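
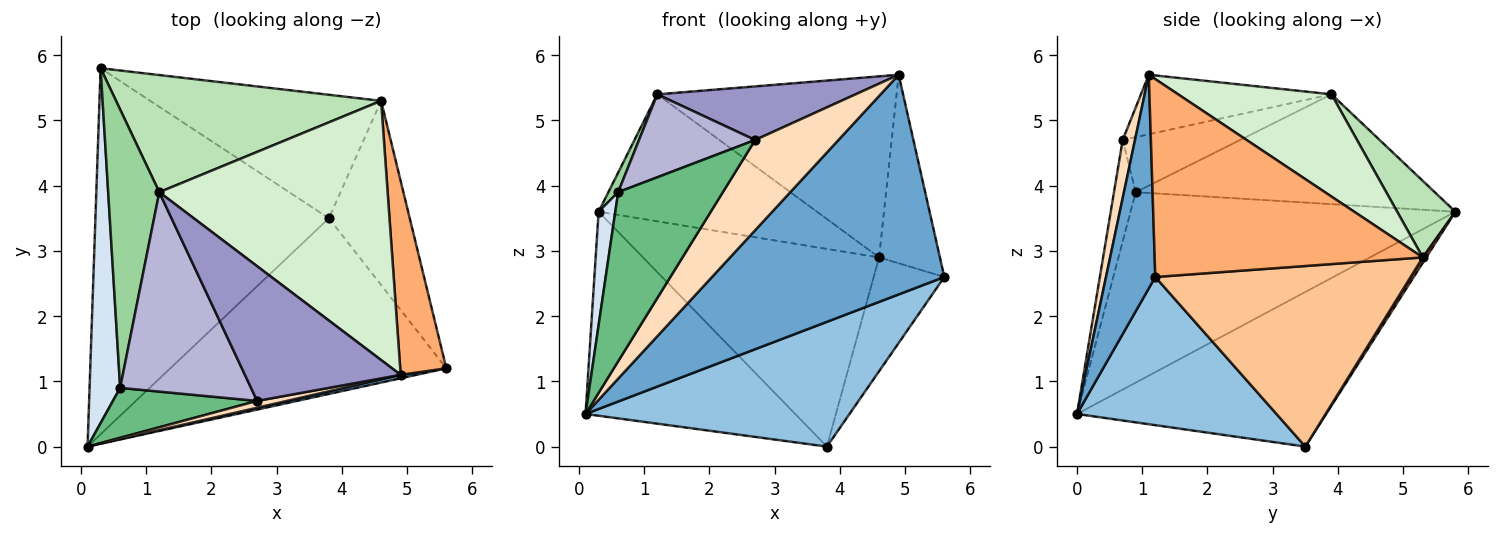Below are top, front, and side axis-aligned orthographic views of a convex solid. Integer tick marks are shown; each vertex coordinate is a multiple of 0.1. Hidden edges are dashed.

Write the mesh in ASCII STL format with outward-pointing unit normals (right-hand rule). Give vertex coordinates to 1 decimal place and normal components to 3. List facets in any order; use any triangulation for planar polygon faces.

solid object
 facet normal 0.208 -0.978 0.015
  outer loop
   vertex 4.9 1.1 5.7
   vertex 0.1 0.0 0.5
   vertex 5.6 1.2 2.6
  endloop
 endfacet
 facet normal 0.401 -0.531 -0.747
  outer loop
   vertex 3.8 3.5 0.0
   vertex 5.6 1.2 2.6
   vertex 0.1 0.0 0.5
  endloop
 endfacet
 facet normal -0.501 0.421 -0.756
  outer loop
   vertex 3.8 3.5 0.0
   vertex 0.1 0.0 0.5
   vertex 0.3 5.8 3.6
  endloop
 endfacet
 facet normal -0.986 -0.051 0.158
  outer loop
   vertex 0.6 0.9 3.9
   vertex 0.3 5.8 3.6
   vertex 0.1 0.0 0.5
  endloop
 endfacet
 facet normal 0.012 0.848 -0.530
  outer loop
   vertex 4.6 5.3 2.9
   vertex 3.8 3.5 0.0
   vertex 0.3 5.8 3.6
  endloop
 endfacet
 facet normal 0.951 0.216 0.222
  outer loop
   vertex 4.6 5.3 2.9
   vertex 4.9 1.1 5.7
   vertex 5.6 1.2 2.6
  endloop
 endfacet
 facet normal 0.885 0.245 -0.396
  outer loop
   vertex 4.6 5.3 2.9
   vertex 5.6 1.2 2.6
   vertex 3.8 3.5 0.0
  endloop
 endfacet
 facet normal 0.146 -0.987 0.074
  outer loop
   vertex 2.7 0.7 4.7
   vertex 0.1 0.0 0.5
   vertex 4.9 1.1 5.7
  endloop
 endfacet
 facet normal -0.195 -0.941 0.278
  outer loop
   vertex 2.7 0.7 4.7
   vertex 0.6 0.9 3.9
   vertex 0.1 0.0 0.5
  endloop
 endfacet
 facet normal -0.906 -0.030 0.422
  outer loop
   vertex 1.2 3.9 5.4
   vertex 0.3 5.8 3.6
   vertex 0.6 0.9 3.9
  endloop
 endfacet
 facet normal 0.192 0.721 0.665
  outer loop
   vertex 1.2 3.9 5.4
   vertex 4.6 5.3 2.9
   vertex 0.3 5.8 3.6
  endloop
 endfacet
 facet normal 0.344 0.538 0.770
  outer loop
   vertex 1.2 3.9 5.4
   vertex 4.9 1.1 5.7
   vertex 4.6 5.3 2.9
  endloop
 endfacet
 facet normal -0.335 -0.348 0.876
  outer loop
   vertex 1.2 3.9 5.4
   vertex 2.7 0.7 4.7
   vertex 4.9 1.1 5.7
  endloop
 endfacet
 facet normal -0.362 -0.358 0.861
  outer loop
   vertex 1.2 3.9 5.4
   vertex 0.6 0.9 3.9
   vertex 2.7 0.7 4.7
  endloop
 endfacet
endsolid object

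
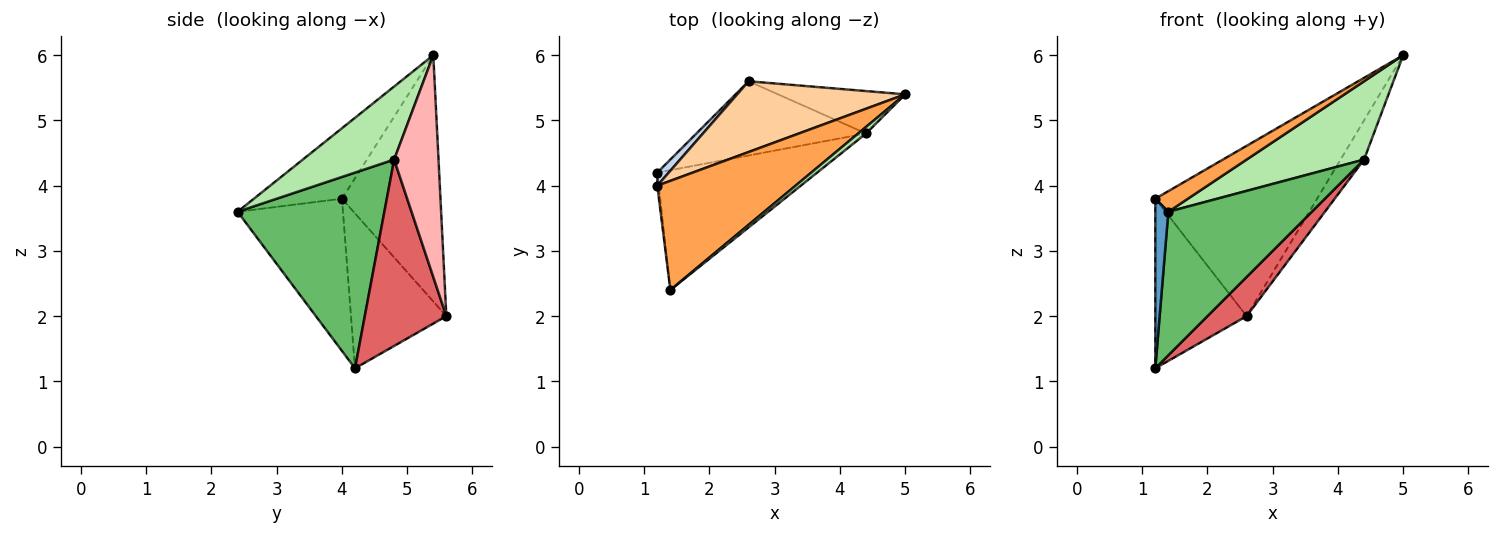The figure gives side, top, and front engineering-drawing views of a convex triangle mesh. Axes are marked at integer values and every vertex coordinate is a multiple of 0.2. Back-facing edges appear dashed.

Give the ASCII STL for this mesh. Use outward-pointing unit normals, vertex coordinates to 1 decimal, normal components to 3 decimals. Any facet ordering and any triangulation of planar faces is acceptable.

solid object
 facet normal -0.992 -0.123 -0.009
  outer loop
   vertex 1.2 4.0 3.8
   vertex 1.2 4.2 1.2
   vertex 1.4 2.4 3.6
  endloop
 endfacet
 facet normal -0.721 0.691 0.053
  outer loop
   vertex 1.2 4.0 3.8
   vertex 2.6 5.6 2.0
   vertex 1.2 4.2 1.2
  endloop
 endfacet
 facet normal -0.448 -0.166 0.879
  outer loop
   vertex 1.2 4.0 3.8
   vertex 1.4 2.4 3.6
   vertex 5.0 5.4 6.0
  endloop
 endfacet
 facet normal -0.490 0.805 0.334
  outer loop
   vertex 1.2 4.0 3.8
   vertex 5.0 5.4 6.0
   vertex 2.6 5.6 2.0
  endloop
 endfacet
 facet normal 0.617 -0.604 -0.504
  outer loop
   vertex 4.4 4.8 4.4
   vertex 1.4 2.4 3.6
   vertex 1.2 4.2 1.2
  endloop
 endfacet
 facet normal 0.613 -0.788 0.066
  outer loop
   vertex 4.4 4.8 4.4
   vertex 5.0 5.4 6.0
   vertex 1.4 2.4 3.6
  endloop
 endfacet
 facet normal 0.697 -0.335 -0.634
  outer loop
   vertex 4.4 4.8 4.4
   vertex 1.2 4.2 1.2
   vertex 2.6 5.6 2.0
  endloop
 endfacet
 facet normal 0.788 0.417 -0.452
  outer loop
   vertex 4.4 4.8 4.4
   vertex 2.6 5.6 2.0
   vertex 5.0 5.4 6.0
  endloop
 endfacet
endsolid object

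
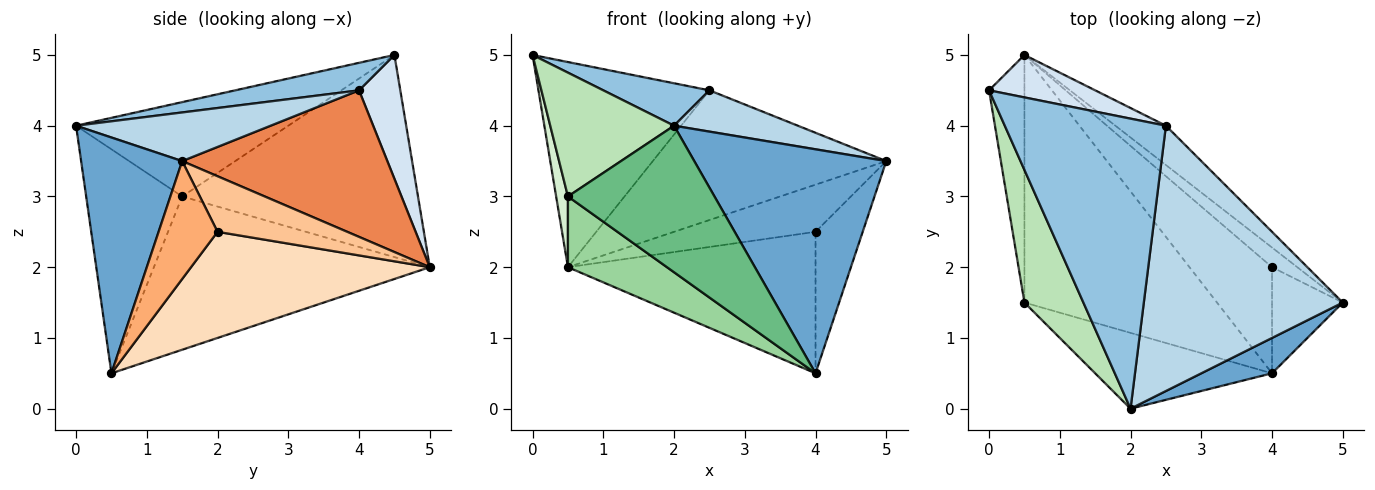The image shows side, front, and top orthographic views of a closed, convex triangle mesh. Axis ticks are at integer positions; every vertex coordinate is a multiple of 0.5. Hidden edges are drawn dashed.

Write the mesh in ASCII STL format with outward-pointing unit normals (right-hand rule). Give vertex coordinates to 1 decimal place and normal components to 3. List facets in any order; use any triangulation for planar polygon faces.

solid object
 facet normal 0.461 -0.876 0.138
  outer loop
   vertex 4.0 0.5 0.5
   vertex 5.0 1.5 3.5
   vertex 2.0 0.0 4.0
  endloop
 endfacet
 facet normal 0.167 -0.143 0.976
  outer loop
   vertex 2.5 4.0 4.5
   vertex 0.0 4.5 5.0
   vertex 2.0 0.0 4.0
  endloop
 endfacet
 facet normal 0.235 -0.149 0.960
  outer loop
   vertex 2.5 4.0 4.5
   vertex 2.0 0.0 4.0
   vertex 5.0 1.5 3.5
  endloop
 endfacet
 facet normal 0.230 0.953 0.197
  outer loop
   vertex 2.5 4.0 4.5
   vertex 0.5 5.0 2.0
   vertex 0.0 4.5 5.0
  endloop
 endfacet
 facet normal 0.644 0.732 -0.222
  outer loop
   vertex 2.5 4.0 4.5
   vertex 5.0 1.5 3.5
   vertex 0.5 5.0 2.0
  endloop
 endfacet
 facet normal 0.707 0.566 -0.424
  outer loop
   vertex 4.0 2.0 2.5
   vertex 5.0 1.5 3.5
   vertex 4.0 0.5 0.5
  endloop
 endfacet
 facet normal 0.646 0.705 -0.294
  outer loop
   vertex 4.0 2.0 2.5
   vertex 0.5 5.0 2.0
   vertex 5.0 1.5 3.5
  endloop
 endfacet
 facet normal 0.611 0.633 -0.475
  outer loop
   vertex 4.0 2.0 2.5
   vertex 4.0 0.5 0.5
   vertex 0.5 5.0 2.0
  endloop
 endfacet
 facet normal -0.503 -0.768 -0.397
  outer loop
   vertex 0.5 1.5 3.0
   vertex 4.0 0.5 0.5
   vertex 2.0 0.0 4.0
  endloop
 endfacet
 facet normal -0.608 -0.218 -0.764
  outer loop
   vertex 0.5 1.5 3.0
   vertex 0.5 5.0 2.0
   vertex 4.0 0.5 0.5
  endloop
 endfacet
 facet normal -0.760 -0.443 0.475
  outer loop
   vertex 0.5 1.5 3.0
   vertex 2.0 0.0 4.0
   vertex 0.0 4.5 5.0
  endloop
 endfacet
 facet normal -0.984 -0.049 -0.172
  outer loop
   vertex 0.5 1.5 3.0
   vertex 0.0 4.5 5.0
   vertex 0.5 5.0 2.0
  endloop
 endfacet
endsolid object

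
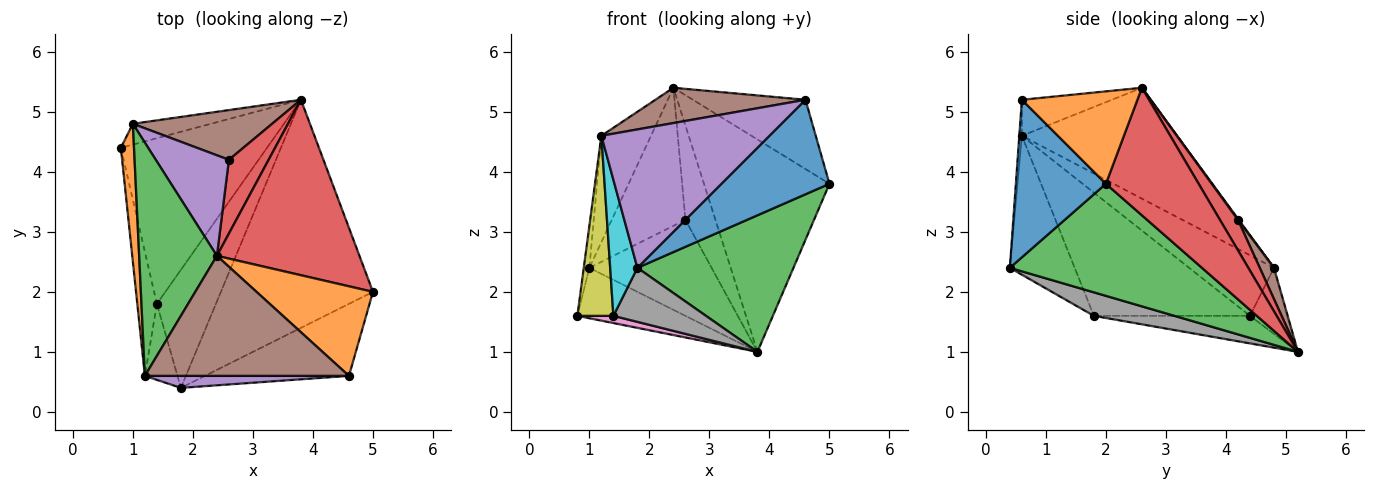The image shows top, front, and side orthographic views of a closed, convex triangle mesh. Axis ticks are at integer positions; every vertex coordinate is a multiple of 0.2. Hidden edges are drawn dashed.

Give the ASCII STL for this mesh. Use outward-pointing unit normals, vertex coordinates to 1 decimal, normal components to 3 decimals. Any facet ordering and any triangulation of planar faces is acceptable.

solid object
 facet normal 0.553 -0.663 -0.505
  outer loop
   vertex 4.6 0.6 5.2
   vertex 1.8 0.4 2.4
   vertex 5.0 2.0 3.8
  endloop
 endfacet
 facet normal 0.532 0.518 0.670
  outer loop
   vertex 4.6 0.6 5.2
   vertex 5.0 2.0 3.8
   vertex 2.4 2.6 5.4
  endloop
 endfacet
 facet normal 0.534 -0.434 -0.725
  outer loop
   vertex 3.8 5.2 1.0
   vertex 5.0 2.0 3.8
   vertex 1.8 0.4 2.4
  endloop
 endfacet
 facet normal 0.495 0.670 0.553
  outer loop
   vertex 3.8 5.2 1.0
   vertex 2.4 2.6 5.4
   vertex 5.0 2.0 3.8
  endloop
 endfacet
 facet normal -0.015 -0.996 0.086
  outer loop
   vertex 1.2 0.6 4.6
   vertex 1.8 0.4 2.4
   vertex 4.6 0.6 5.2
  endloop
 endfacet
 facet normal -0.167 -0.278 0.946
  outer loop
   vertex 1.2 0.6 4.6
   vertex 4.6 0.6 5.2
   vertex 2.4 2.6 5.4
  endloop
 endfacet
 facet normal -0.185 -0.043 -0.982
  outer loop
   vertex 1.4 1.8 1.6
   vertex 0.8 4.4 1.6
   vertex 3.8 5.2 1.0
  endloop
 endfacet
 facet normal 0.341 -0.391 -0.855
  outer loop
   vertex 1.4 1.8 1.6
   vertex 3.8 5.2 1.0
   vertex 1.8 0.4 2.4
  endloop
 endfacet
 facet normal -0.963 -0.222 -0.153
  outer loop
   vertex 1.4 1.8 1.6
   vertex 1.2 0.6 4.6
   vertex 0.8 4.4 1.6
  endloop
 endfacet
 facet normal -0.901 -0.378 -0.211
  outer loop
   vertex 1.4 1.8 1.6
   vertex 1.8 0.4 2.4
   vertex 1.2 0.6 4.6
  endloop
 endfacet
 facet normal -0.307 0.880 -0.363
  outer loop
   vertex 1.0 4.8 2.4
   vertex 3.8 5.2 1.0
   vertex 0.8 4.4 1.6
  endloop
 endfacet
 facet normal -0.975 0.064 0.212
  outer loop
   vertex 1.0 4.8 2.4
   vertex 0.8 4.4 1.6
   vertex 1.2 0.6 4.6
  endloop
 endfacet
 facet normal -0.792 0.253 0.555
  outer loop
   vertex 1.0 4.8 2.4
   vertex 1.2 0.6 4.6
   vertex 2.4 2.6 5.4
  endloop
 endfacet
 facet normal 0.427 0.712 0.557
  outer loop
   vertex 2.6 4.2 3.2
   vertex 2.4 2.6 5.4
   vertex 3.8 5.2 1.0
  endloop
 endfacet
 facet normal 0.009 0.808 0.589
  outer loop
   vertex 2.6 4.2 3.2
   vertex 1.0 4.8 2.4
   vertex 2.4 2.6 5.4
  endloop
 endfacet
 facet normal 0.103 0.883 0.457
  outer loop
   vertex 2.6 4.2 3.2
   vertex 3.8 5.2 1.0
   vertex 1.0 4.8 2.4
  endloop
 endfacet
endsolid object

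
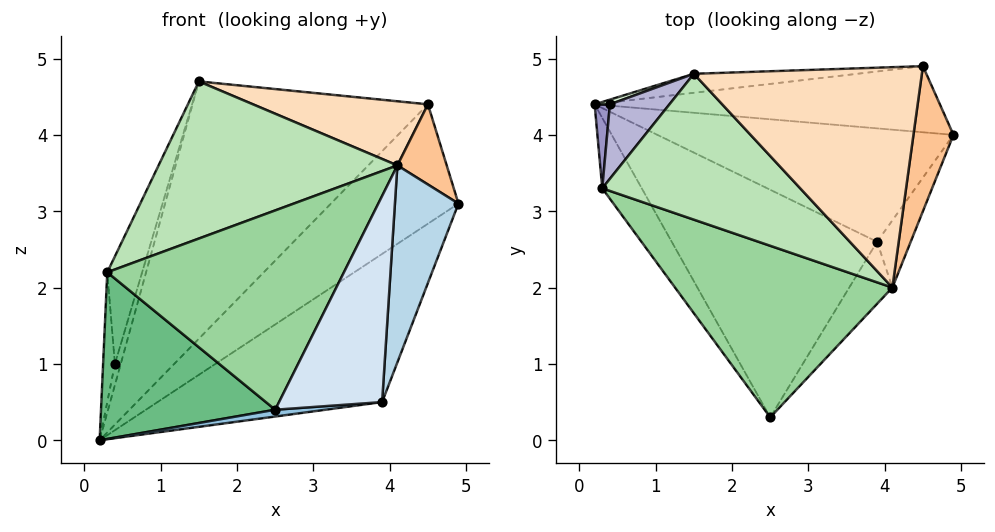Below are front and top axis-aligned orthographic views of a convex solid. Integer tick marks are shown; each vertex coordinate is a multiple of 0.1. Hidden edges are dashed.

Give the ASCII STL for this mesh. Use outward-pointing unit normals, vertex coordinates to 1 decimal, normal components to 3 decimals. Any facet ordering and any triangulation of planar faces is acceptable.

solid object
 facet normal 0.424 0.719 -0.550
  outer loop
   vertex 3.9 2.6 0.5
   vertex 0.2 4.4 0.0
   vertex 4.9 4.0 3.1
  endloop
 endfacet
 facet normal 0.120 -0.030 -0.992
  outer loop
   vertex 3.9 2.6 0.5
   vertex 2.5 0.3 0.4
   vertex 0.2 4.4 0.0
  endloop
 endfacet
 facet normal 0.908 -0.397 -0.135
  outer loop
   vertex 3.9 2.6 0.5
   vertex 4.9 4.0 3.1
   vertex 4.1 2.0 3.6
  endloop
 endfacet
 facet normal 0.847 -0.509 -0.153
  outer loop
   vertex 3.9 2.6 0.5
   vertex 4.1 2.0 3.6
   vertex 2.5 0.3 0.4
  endloop
 endfacet
 facet normal 0.367 0.814 -0.451
  outer loop
   vertex 4.5 4.9 4.4
   vertex 4.9 4.0 3.1
   vertex 0.2 4.4 0.0
  endloop
 endfacet
 facet normal -0.041 0.996 -0.074
  outer loop
   vertex 4.5 4.9 4.4
   vertex 0.2 4.4 0.0
   vertex 1.5 4.8 4.7
  endloop
 endfacet
 facet normal 0.869 -0.239 0.433
  outer loop
   vertex 4.5 4.9 4.4
   vertex 4.1 2.0 3.6
   vertex 4.9 4.0 3.1
  endloop
 endfacet
 facet normal 0.105 -0.278 0.955
  outer loop
   vertex 4.5 4.9 4.4
   vertex 1.5 4.8 4.7
   vertex 4.1 2.0 3.6
  endloop
 endfacet
 facet normal -0.844 -0.494 -0.209
  outer loop
   vertex 0.3 3.3 2.2
   vertex 0.2 4.4 0.0
   vertex 2.5 0.3 0.4
  endloop
 endfacet
 facet normal -0.447 -0.678 0.584
  outer loop
   vertex 0.3 3.3 2.2
   vertex 2.5 0.3 0.4
   vertex 4.1 2.0 3.6
  endloop
 endfacet
 facet normal -0.448 -0.655 0.608
  outer loop
   vertex 0.3 3.3 2.2
   vertex 4.1 2.0 3.6
   vertex 1.5 4.8 4.7
  endloop
 endfacet
 facet normal -0.735 0.662 0.147
  outer loop
   vertex 0.4 4.4 1.0
   vertex 1.5 4.8 4.7
   vertex 0.2 4.4 0.0
  endloop
 endfacet
 facet normal -0.938 0.290 0.188
  outer loop
   vertex 0.4 4.4 1.0
   vertex 0.2 4.4 0.0
   vertex 0.3 3.3 2.2
  endloop
 endfacet
 facet normal -0.911 0.338 0.234
  outer loop
   vertex 0.4 4.4 1.0
   vertex 0.3 3.3 2.2
   vertex 1.5 4.8 4.7
  endloop
 endfacet
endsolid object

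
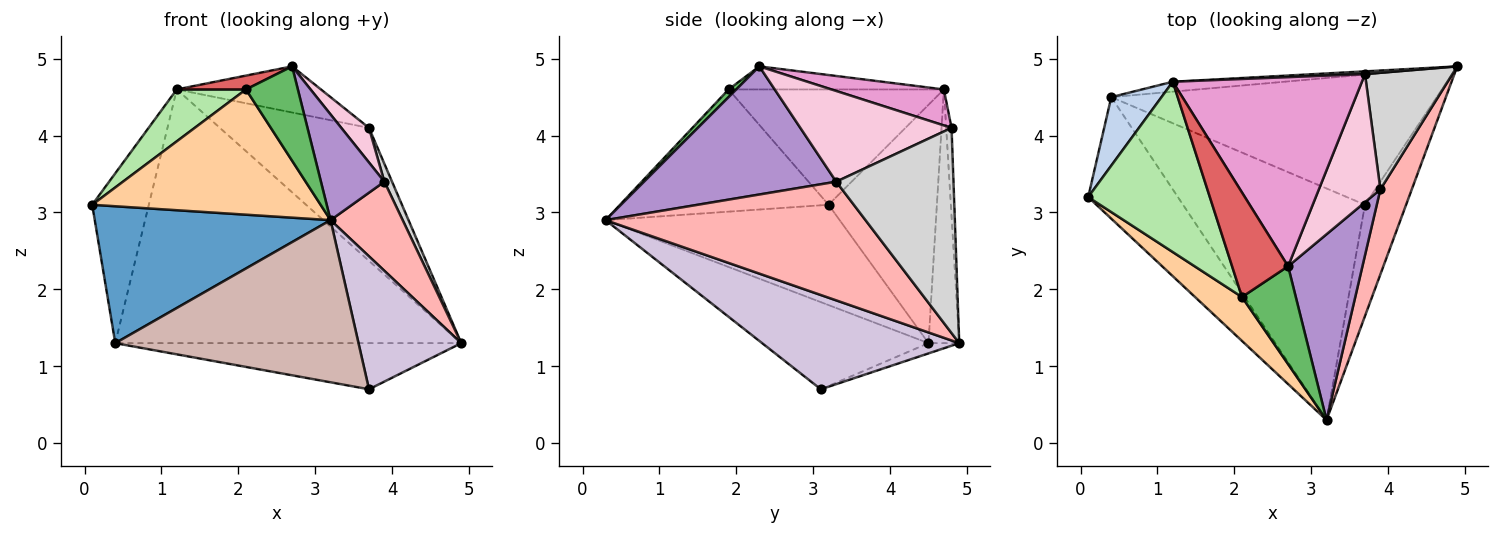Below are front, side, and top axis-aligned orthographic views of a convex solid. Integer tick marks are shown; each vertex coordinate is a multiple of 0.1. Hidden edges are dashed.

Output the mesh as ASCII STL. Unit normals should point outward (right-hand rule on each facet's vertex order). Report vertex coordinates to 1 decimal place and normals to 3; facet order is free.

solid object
 facet normal -0.596 -0.600 -0.533
  outer loop
   vertex 0.4 4.5 1.3
   vertex 3.2 0.3 2.9
   vertex 0.1 3.2 3.1
  endloop
 endfacet
 facet normal -0.871 0.455 0.184
  outer loop
   vertex 0.4 4.5 1.3
   vertex 0.1 3.2 3.1
   vertex 1.2 4.7 4.6
  endloop
 endfacet
 facet normal -0.088 0.995 -0.039
  outer loop
   vertex 0.4 4.5 1.3
   vertex 1.2 4.7 4.6
   vertex 4.9 4.9 1.3
  endloop
 endfacet
 facet normal -0.653 -0.715 0.251
  outer loop
   vertex 2.1 1.9 4.6
   vertex 0.1 3.2 3.1
   vertex 3.2 0.3 2.9
  endloop
 endfacet
 facet normal 0.102 -0.690 0.716
  outer loop
   vertex 2.1 1.9 4.6
   vertex 3.2 0.3 2.9
   vertex 2.7 2.3 4.9
  endloop
 endfacet
 facet normal -0.672 -0.216 0.709
  outer loop
   vertex 2.1 1.9 4.6
   vertex 1.2 4.7 4.6
   vertex 0.1 3.2 3.1
  endloop
 endfacet
 facet normal -0.378 -0.121 0.918
  outer loop
   vertex 2.1 1.9 4.6
   vertex 2.7 2.3 4.9
   vertex 1.2 4.7 4.6
  endloop
 endfacet
 facet normal 0.934 -0.259 0.247
  outer loop
   vertex 3.9 3.3 3.4
   vertex 3.2 0.3 2.9
   vertex 4.9 4.9 1.3
  endloop
 endfacet
 facet normal 0.832 -0.274 0.482
  outer loop
   vertex 3.9 3.3 3.4
   vertex 2.7 2.3 4.9
   vertex 3.2 0.3 2.9
  endloop
 endfacet
 facet normal 0.827 -0.431 -0.361
  outer loop
   vertex 3.7 3.1 0.7
   vertex 4.9 4.9 1.3
   vertex 3.2 0.3 2.9
  endloop
 endfacet
 facet normal -0.030 0.334 -0.942
  outer loop
   vertex 3.7 3.1 0.7
   vertex 0.4 4.5 1.3
   vertex 4.9 4.9 1.3
  endloop
 endfacet
 facet normal -0.365 -0.534 -0.763
  outer loop
   vertex 3.7 3.1 0.7
   vertex 3.2 0.3 2.9
   vertex 0.4 4.5 1.3
  endloop
 endfacet
 facet normal 0.182 0.233 0.955
  outer loop
   vertex 3.7 4.8 4.1
   vertex 1.2 4.7 4.6
   vertex 2.7 2.3 4.9
  endloop
 endfacet
 facet normal 0.818 -0.150 0.555
  outer loop
   vertex 3.7 4.8 4.1
   vertex 2.7 2.3 4.9
   vertex 3.9 3.3 3.4
  endloop
 endfacet
 facet normal -0.036 0.999 0.020
  outer loop
   vertex 3.7 4.8 4.1
   vertex 4.9 4.9 1.3
   vertex 1.2 4.7 4.6
  endloop
 endfacet
 facet normal 0.918 -0.060 0.391
  outer loop
   vertex 3.7 4.8 4.1
   vertex 3.9 3.3 3.4
   vertex 4.9 4.9 1.3
  endloop
 endfacet
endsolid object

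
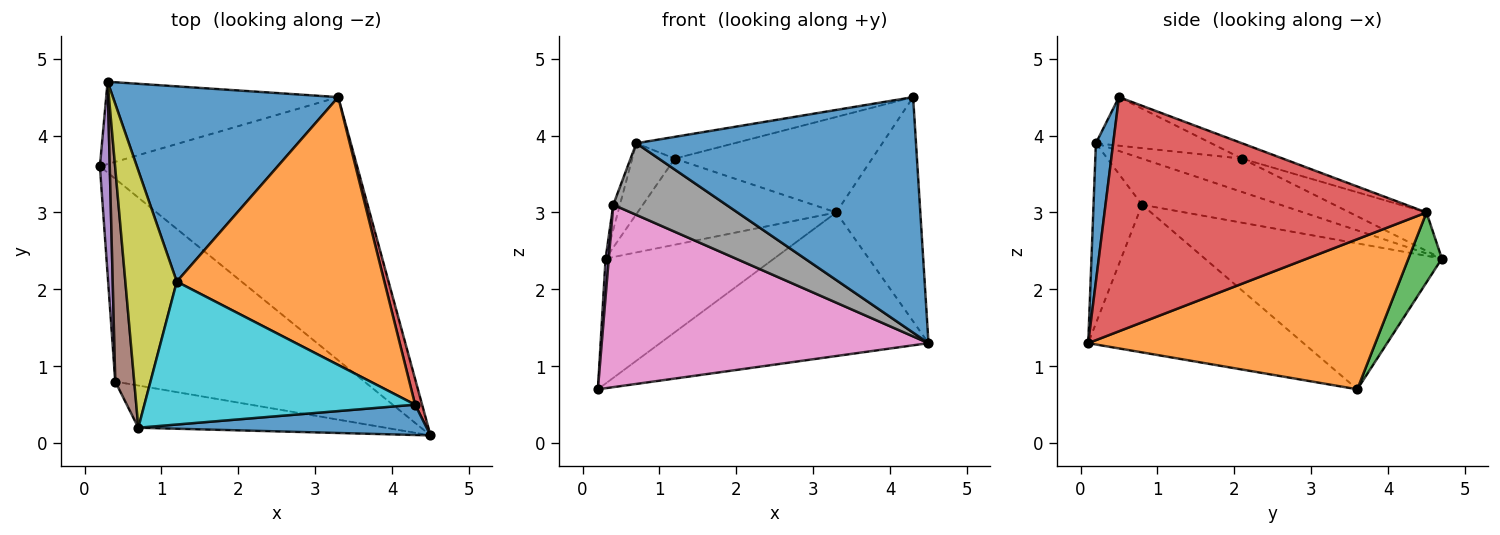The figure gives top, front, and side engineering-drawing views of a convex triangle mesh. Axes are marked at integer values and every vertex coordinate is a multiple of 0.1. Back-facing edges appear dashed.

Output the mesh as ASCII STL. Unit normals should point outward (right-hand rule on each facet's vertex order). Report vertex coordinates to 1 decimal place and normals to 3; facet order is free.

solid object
 facet normal 0.061 -0.990 0.128
  outer loop
   vertex 0.7 0.2 3.9
   vertex 4.5 0.1 1.3
   vertex 4.3 0.5 4.5
  endloop
 endfacet
 facet normal 0.456 0.426 -0.781
  outer loop
   vertex 3.3 4.5 3.0
   vertex 4.5 0.1 1.3
   vertex 0.2 3.6 0.7
  endloop
 endfacet
 facet normal 0.163 0.824 -0.543
  outer loop
   vertex 3.3 4.5 3.0
   vertex 0.2 3.6 0.7
   vertex 0.3 4.7 2.4
  endloop
 endfacet
 facet normal 0.967 0.253 0.029
  outer loop
   vertex 3.3 4.5 3.0
   vertex 4.3 0.5 4.5
   vertex 4.5 0.1 1.3
  endloop
 endfacet
 facet normal -0.998 -0.013 0.067
  outer loop
   vertex 0.4 0.8 3.1
   vertex 0.3 4.7 2.4
   vertex 0.2 3.6 0.7
  endloop
 endfacet
 facet normal -0.924 0.044 0.380
  outer loop
   vertex 0.4 0.8 3.1
   vertex 0.7 0.2 3.9
   vertex 0.3 4.7 2.4
  endloop
 endfacet
 facet normal -0.403 -0.612 -0.680
  outer loop
   vertex 0.4 0.8 3.1
   vertex 0.2 3.6 0.7
   vertex 4.5 0.1 1.3
  endloop
 endfacet
 facet normal -0.347 -0.808 -0.476
  outer loop
   vertex 0.4 0.8 3.1
   vertex 4.5 0.1 1.3
   vertex 0.7 0.2 3.9
  endloop
 endfacet
 facet normal -0.530 0.225 0.818
  outer loop
   vertex 1.2 2.1 3.7
   vertex 0.3 4.7 2.4
   vertex 0.7 0.2 3.9
  endloop
 endfacet
 facet normal -0.175 0.148 0.973
  outer loop
   vertex 1.2 2.1 3.7
   vertex 0.7 0.2 3.9
   vertex 4.3 0.5 4.5
  endloop
 endfacet
 facet normal -0.154 0.399 0.904
  outer loop
   vertex 1.2 2.1 3.7
   vertex 3.3 4.5 3.0
   vertex 0.3 4.7 2.4
  endloop
 endfacet
 facet normal -0.070 0.335 0.940
  outer loop
   vertex 1.2 2.1 3.7
   vertex 4.3 0.5 4.5
   vertex 3.3 4.5 3.0
  endloop
 endfacet
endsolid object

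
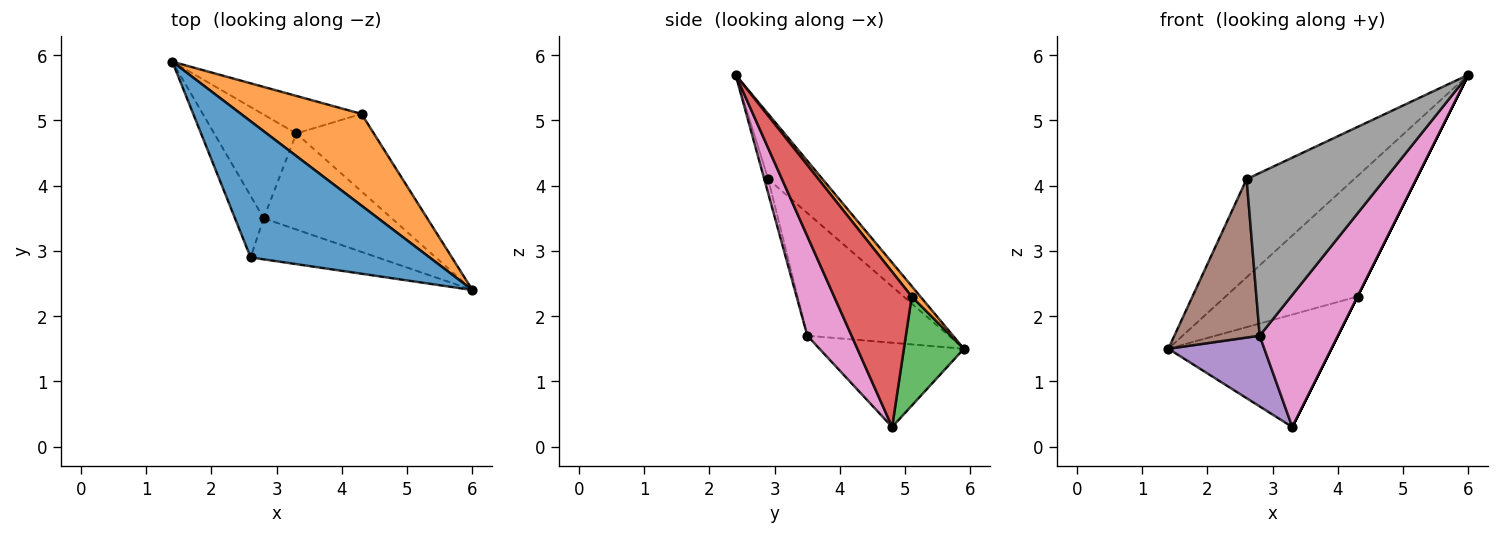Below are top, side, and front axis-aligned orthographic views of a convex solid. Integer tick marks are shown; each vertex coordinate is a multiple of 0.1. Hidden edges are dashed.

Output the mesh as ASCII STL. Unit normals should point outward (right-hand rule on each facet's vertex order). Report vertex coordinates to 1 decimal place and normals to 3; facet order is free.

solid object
 facet normal -0.284 0.561 0.778
  outer loop
   vertex 2.6 2.9 4.1
   vertex 6.0 2.4 5.7
   vertex 1.4 5.9 1.5
  endloop
 endfacet
 facet normal 0.052 0.795 0.605
  outer loop
   vertex 4.3 5.1 2.3
   vertex 1.4 5.9 1.5
   vertex 6.0 2.4 5.7
  endloop
 endfacet
 facet normal 0.330 0.896 -0.299
  outer loop
   vertex 4.3 5.1 2.3
   vertex 3.3 4.8 0.3
   vertex 1.4 5.9 1.5
  endloop
 endfacet
 facet normal 0.894 0.000 -0.447
  outer loop
   vertex 4.3 5.1 2.3
   vertex 6.0 2.4 5.7
   vertex 3.3 4.8 0.3
  endloop
 endfacet
 facet normal -0.647 -0.430 -0.630
  outer loop
   vertex 2.8 3.5 1.7
   vertex 1.4 5.9 1.5
   vertex 3.3 4.8 0.3
  endloop
 endfacet
 facet normal -0.840 -0.506 -0.197
  outer loop
   vertex 2.8 3.5 1.7
   vertex 2.6 2.9 4.1
   vertex 1.4 5.9 1.5
  endloop
 endfacet
 facet normal 0.416 -0.736 -0.535
  outer loop
   vertex 2.8 3.5 1.7
   vertex 3.3 4.8 0.3
   vertex 6.0 2.4 5.7
  endloop
 endfacet
 facet normal -0.027 -0.969 -0.245
  outer loop
   vertex 2.8 3.5 1.7
   vertex 6.0 2.4 5.7
   vertex 2.6 2.9 4.1
  endloop
 endfacet
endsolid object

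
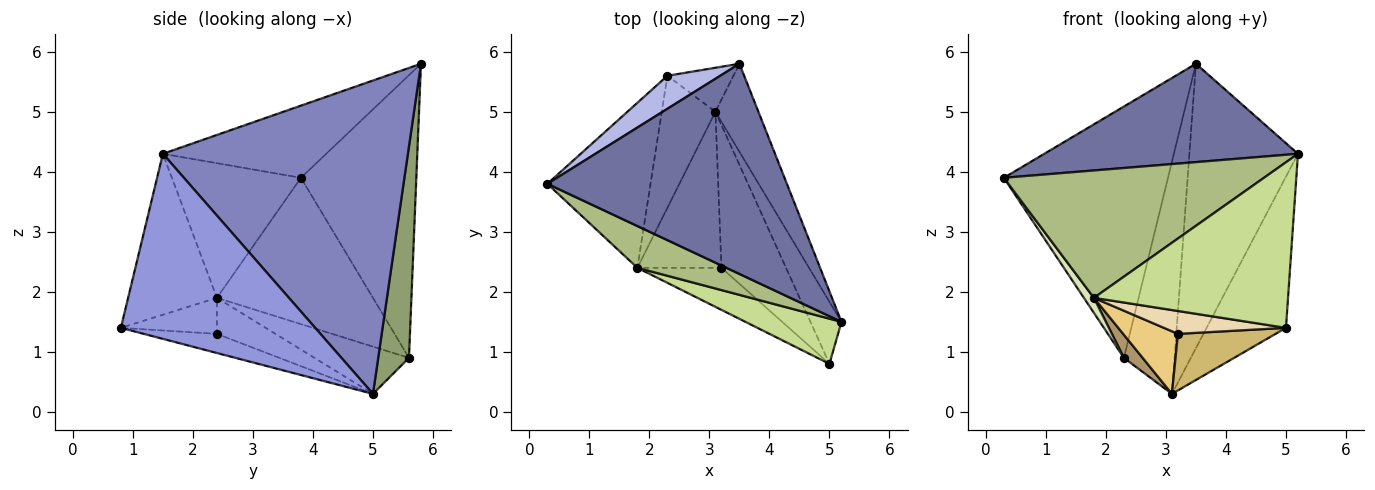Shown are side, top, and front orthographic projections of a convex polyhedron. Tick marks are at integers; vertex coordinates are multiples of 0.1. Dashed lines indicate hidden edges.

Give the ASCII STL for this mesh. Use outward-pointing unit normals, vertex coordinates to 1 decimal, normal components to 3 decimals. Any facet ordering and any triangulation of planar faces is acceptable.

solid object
 facet normal -0.263 -0.409 0.874
  outer loop
   vertex 3.5 5.8 5.8
   vertex 0.3 3.8 3.9
   vertex 5.2 1.5 4.3
  endloop
 endfacet
 facet normal 0.907 0.402 -0.124
  outer loop
   vertex 3.1 5.0 0.3
   vertex 3.5 5.8 5.8
   vertex 5.2 1.5 4.3
  endloop
 endfacet
 facet normal 0.915 0.374 -0.153
  outer loop
   vertex 5.0 0.8 1.4
   vertex 3.1 5.0 0.3
   vertex 5.2 1.5 4.3
  endloop
 endfacet
 facet normal -0.572 0.813 0.107
  outer loop
   vertex 2.3 5.6 0.9
   vertex 0.3 3.8 3.9
   vertex 3.5 5.8 5.8
  endloop
 endfacet
 facet normal 0.513 0.844 -0.160
  outer loop
   vertex 2.3 5.6 0.9
   vertex 3.5 5.8 5.8
   vertex 3.1 5.0 0.3
  endloop
 endfacet
 facet normal -0.426 -0.859 0.282
  outer loop
   vertex 1.8 2.4 1.9
   vertex 5.2 1.5 4.3
   vertex 0.3 3.8 3.9
  endloop
 endfacet
 facet normal -0.404 -0.883 0.241
  outer loop
   vertex 1.8 2.4 1.9
   vertex 5.0 0.8 1.4
   vertex 5.2 1.5 4.3
  endloop
 endfacet
 facet normal -0.816 -0.052 -0.575
  outer loop
   vertex 1.8 2.4 1.9
   vertex 0.3 3.8 3.9
   vertex 2.3 5.6 0.9
  endloop
 endfacet
 facet normal -0.655 -0.130 -0.744
  outer loop
   vertex 1.8 2.4 1.9
   vertex 2.3 5.6 0.9
   vertex 3.1 5.0 0.3
  endloop
 endfacet
 facet normal -0.266 -0.355 -0.896
  outer loop
   vertex 3.2 2.4 1.3
   vertex 3.1 5.0 0.3
   vertex 5.0 0.8 1.4
  endloop
 endfacet
 facet normal -0.370 -0.346 -0.862
  outer loop
   vertex 3.2 2.4 1.3
   vertex 1.8 2.4 1.9
   vertex 3.1 5.0 0.3
  endloop
 endfacet
 facet normal -0.352 -0.448 -0.822
  outer loop
   vertex 3.2 2.4 1.3
   vertex 5.0 0.8 1.4
   vertex 1.8 2.4 1.9
  endloop
 endfacet
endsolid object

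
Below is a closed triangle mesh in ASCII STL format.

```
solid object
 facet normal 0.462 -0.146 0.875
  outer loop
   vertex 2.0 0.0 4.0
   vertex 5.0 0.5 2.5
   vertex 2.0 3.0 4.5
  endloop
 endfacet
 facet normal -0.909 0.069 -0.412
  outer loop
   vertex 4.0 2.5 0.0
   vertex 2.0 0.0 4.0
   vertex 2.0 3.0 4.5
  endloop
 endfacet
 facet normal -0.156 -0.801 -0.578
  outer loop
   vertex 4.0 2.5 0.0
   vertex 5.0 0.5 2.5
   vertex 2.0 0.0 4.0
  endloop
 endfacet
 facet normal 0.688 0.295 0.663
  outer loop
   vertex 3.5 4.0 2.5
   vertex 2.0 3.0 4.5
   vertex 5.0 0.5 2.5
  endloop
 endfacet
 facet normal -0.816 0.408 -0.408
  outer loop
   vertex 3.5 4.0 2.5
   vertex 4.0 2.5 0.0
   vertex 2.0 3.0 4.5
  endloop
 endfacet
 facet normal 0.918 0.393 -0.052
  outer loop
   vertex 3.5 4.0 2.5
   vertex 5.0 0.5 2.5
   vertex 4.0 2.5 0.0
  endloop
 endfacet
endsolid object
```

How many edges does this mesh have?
9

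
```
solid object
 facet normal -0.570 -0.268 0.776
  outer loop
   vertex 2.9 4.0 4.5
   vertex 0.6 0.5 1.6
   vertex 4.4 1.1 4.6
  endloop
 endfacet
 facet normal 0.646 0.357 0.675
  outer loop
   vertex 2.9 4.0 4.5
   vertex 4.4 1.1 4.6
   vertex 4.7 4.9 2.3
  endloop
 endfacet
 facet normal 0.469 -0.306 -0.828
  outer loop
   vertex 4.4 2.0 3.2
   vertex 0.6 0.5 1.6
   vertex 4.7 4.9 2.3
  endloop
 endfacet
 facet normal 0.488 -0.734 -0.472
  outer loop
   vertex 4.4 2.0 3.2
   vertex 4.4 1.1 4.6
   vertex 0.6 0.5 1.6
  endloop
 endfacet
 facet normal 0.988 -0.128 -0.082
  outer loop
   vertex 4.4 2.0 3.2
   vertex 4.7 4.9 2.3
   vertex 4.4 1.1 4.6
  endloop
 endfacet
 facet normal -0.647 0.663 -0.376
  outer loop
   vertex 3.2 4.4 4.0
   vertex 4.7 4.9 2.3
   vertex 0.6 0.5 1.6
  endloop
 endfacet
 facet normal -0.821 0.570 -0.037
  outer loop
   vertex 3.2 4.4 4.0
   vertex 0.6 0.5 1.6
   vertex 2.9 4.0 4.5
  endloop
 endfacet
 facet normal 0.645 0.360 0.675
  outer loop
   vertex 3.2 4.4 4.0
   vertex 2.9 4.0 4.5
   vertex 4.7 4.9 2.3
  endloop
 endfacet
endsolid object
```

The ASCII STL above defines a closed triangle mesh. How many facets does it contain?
8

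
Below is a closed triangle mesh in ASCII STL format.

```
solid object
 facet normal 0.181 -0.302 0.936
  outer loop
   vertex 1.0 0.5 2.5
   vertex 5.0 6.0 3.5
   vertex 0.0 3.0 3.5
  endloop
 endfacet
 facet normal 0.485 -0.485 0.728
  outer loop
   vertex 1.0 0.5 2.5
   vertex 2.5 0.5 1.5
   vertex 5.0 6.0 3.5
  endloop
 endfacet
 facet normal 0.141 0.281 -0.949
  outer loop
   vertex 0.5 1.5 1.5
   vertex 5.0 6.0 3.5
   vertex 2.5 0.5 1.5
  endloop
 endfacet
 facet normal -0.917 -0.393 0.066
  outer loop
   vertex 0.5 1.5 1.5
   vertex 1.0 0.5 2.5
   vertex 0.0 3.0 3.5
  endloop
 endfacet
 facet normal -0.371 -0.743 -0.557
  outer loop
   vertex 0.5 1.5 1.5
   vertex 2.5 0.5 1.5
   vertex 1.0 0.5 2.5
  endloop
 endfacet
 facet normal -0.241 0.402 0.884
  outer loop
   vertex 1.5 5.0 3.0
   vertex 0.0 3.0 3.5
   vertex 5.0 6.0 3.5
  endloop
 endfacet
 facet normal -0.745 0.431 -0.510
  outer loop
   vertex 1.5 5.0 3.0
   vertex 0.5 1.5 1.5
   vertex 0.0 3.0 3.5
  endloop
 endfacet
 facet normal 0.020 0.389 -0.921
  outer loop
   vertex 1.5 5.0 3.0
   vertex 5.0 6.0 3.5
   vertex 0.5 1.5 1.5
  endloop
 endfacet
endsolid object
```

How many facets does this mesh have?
8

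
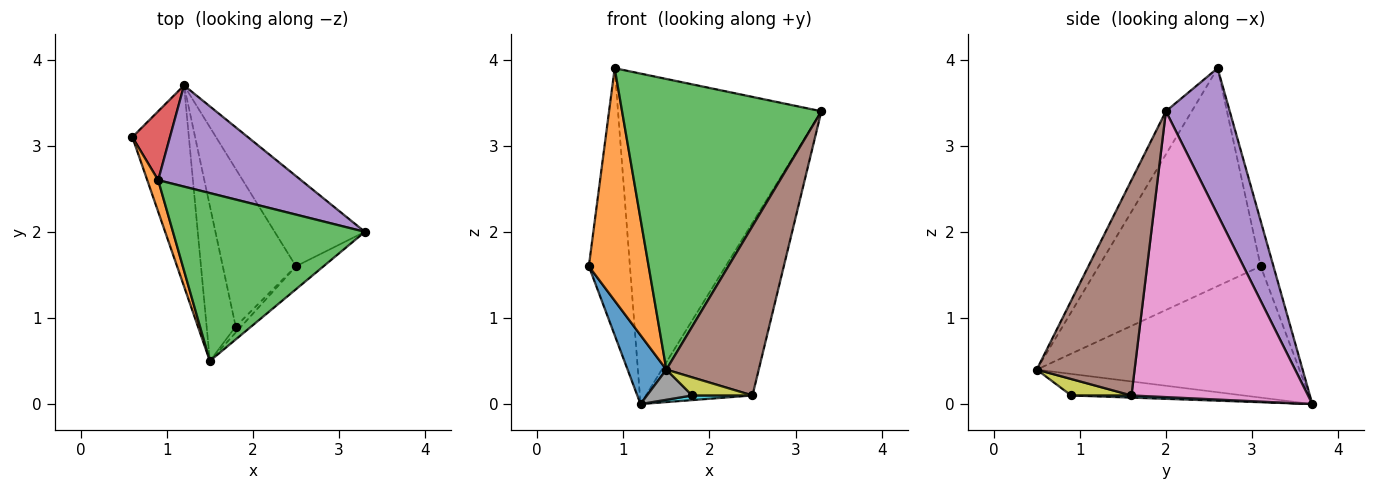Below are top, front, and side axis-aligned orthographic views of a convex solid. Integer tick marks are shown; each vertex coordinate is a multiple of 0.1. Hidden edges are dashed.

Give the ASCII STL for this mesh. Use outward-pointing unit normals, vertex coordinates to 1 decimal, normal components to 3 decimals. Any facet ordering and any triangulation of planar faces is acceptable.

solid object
 facet normal -0.910 -0.134 -0.392
  outer loop
   vertex 1.2 3.7 0.0
   vertex 1.5 0.5 0.4
   vertex 0.6 3.1 1.6
  endloop
 endfacet
 facet normal -0.937 -0.346 0.047
  outer loop
   vertex 0.9 2.6 3.9
   vertex 0.6 3.1 1.6
   vertex 1.5 0.5 0.4
  endloop
 endfacet
 facet normal -0.112 -0.860 0.497
  outer loop
   vertex 0.9 2.6 3.9
   vertex 1.5 0.5 0.4
   vertex 3.3 2.0 3.4
  endloop
 endfacet
 facet normal -0.289 0.927 0.239
  outer loop
   vertex 0.9 2.6 3.9
   vertex 1.2 3.7 0.0
   vertex 0.6 3.1 1.6
  endloop
 endfacet
 facet normal 0.287 0.916 0.280
  outer loop
   vertex 0.9 2.6 3.9
   vertex 3.3 2.0 3.4
   vertex 1.2 3.7 0.0
  endloop
 endfacet
 facet normal 0.724 -0.683 -0.093
  outer loop
   vertex 2.5 1.6 0.1
   vertex 3.3 2.0 3.4
   vertex 1.5 0.5 0.4
  endloop
 endfacet
 facet normal 0.826 0.499 -0.261
  outer loop
   vertex 2.5 1.6 0.1
   vertex 1.2 3.7 0.0
   vertex 3.3 2.0 3.4
  endloop
 endfacet
 facet normal -0.588 -0.154 -0.794
  outer loop
   vertex 1.8 0.9 0.1
   vertex 1.5 0.5 0.4
   vertex 1.2 3.7 0.0
  endloop
 endfacet
 facet normal 0.688 -0.688 -0.229
  outer loop
   vertex 1.8 0.9 0.1
   vertex 2.5 1.6 0.1
   vertex 1.5 0.5 0.4
  endloop
 endfacet
 facet normal 0.029 -0.029 -0.999
  outer loop
   vertex 1.8 0.9 0.1
   vertex 1.2 3.7 0.0
   vertex 2.5 1.6 0.1
  endloop
 endfacet
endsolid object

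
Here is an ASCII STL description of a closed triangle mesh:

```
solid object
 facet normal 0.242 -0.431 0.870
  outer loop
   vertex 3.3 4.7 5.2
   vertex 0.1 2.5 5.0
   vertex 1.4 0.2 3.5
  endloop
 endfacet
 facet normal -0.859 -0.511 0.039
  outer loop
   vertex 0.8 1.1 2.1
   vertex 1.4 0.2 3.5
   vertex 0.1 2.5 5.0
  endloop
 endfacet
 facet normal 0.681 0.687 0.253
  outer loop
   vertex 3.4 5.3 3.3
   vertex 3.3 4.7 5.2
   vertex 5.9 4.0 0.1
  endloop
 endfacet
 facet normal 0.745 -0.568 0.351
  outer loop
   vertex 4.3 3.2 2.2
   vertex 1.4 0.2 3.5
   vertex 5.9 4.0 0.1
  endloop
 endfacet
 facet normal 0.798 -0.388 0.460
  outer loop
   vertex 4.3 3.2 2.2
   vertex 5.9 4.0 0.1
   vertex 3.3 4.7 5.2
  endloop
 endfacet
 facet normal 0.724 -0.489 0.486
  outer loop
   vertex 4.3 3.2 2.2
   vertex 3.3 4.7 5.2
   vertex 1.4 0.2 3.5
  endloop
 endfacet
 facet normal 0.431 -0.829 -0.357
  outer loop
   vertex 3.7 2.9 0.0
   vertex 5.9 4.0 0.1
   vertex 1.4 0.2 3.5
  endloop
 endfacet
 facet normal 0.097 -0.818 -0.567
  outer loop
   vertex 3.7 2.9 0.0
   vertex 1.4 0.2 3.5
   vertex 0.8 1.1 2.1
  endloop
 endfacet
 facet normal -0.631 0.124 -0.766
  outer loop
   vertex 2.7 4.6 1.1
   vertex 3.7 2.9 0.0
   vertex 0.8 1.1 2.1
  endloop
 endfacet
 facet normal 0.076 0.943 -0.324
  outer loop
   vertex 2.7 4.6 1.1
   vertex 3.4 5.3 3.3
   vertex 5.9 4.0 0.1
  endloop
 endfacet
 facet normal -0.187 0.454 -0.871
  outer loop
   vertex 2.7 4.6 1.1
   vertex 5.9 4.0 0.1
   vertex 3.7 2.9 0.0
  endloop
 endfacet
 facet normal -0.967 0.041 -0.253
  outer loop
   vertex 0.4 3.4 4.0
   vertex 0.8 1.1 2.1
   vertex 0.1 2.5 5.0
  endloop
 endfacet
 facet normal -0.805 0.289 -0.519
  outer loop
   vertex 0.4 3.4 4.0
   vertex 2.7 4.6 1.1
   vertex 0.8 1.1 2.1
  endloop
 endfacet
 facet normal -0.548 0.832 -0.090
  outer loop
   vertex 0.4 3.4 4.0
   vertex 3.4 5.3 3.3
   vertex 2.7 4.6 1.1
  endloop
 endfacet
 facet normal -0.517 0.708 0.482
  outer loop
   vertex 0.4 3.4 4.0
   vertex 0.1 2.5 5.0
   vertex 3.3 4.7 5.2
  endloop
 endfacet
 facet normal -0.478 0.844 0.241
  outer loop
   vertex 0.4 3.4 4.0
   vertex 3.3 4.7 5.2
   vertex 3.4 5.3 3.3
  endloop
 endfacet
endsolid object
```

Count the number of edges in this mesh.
24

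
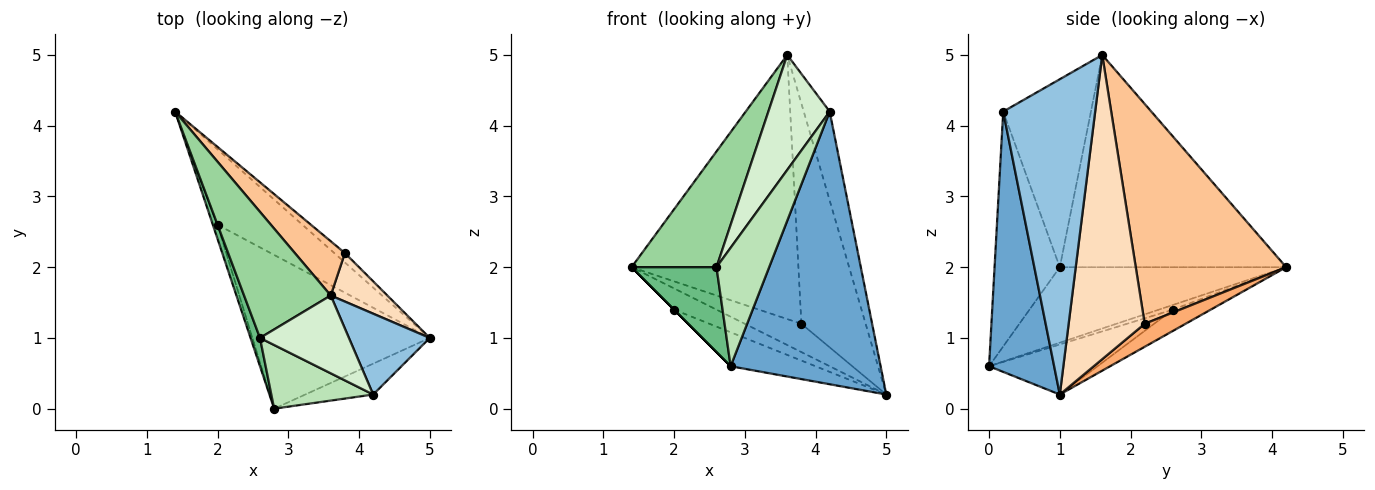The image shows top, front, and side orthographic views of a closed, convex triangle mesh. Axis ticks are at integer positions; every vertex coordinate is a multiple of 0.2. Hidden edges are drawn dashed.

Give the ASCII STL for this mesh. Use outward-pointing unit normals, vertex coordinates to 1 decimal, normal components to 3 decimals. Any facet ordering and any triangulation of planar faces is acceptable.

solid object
 facet normal 0.396 -0.912 -0.103
  outer loop
   vertex 4.2 0.2 4.2
   vertex 2.8 0.0 0.6
   vertex 5.0 1.0 0.2
  endloop
 endfacet
 facet normal 0.934 0.264 0.240
  outer loop
   vertex 4.2 0.2 4.2
   vertex 5.0 1.0 0.2
   vertex 3.6 1.6 5.0
  endloop
 endfacet
 facet normal -0.234 0.263 -0.936
  outer loop
   vertex 2.0 2.6 1.4
   vertex 1.4 4.2 2.0
   vertex 5.0 1.0 0.2
  endloop
 endfacet
 facet normal -0.707 0.000 -0.707
  outer loop
   vertex 2.0 2.6 1.4
   vertex 2.8 0.0 0.6
   vertex 1.4 4.2 2.0
  endloop
 endfacet
 facet normal -0.266 0.208 -0.941
  outer loop
   vertex 2.0 2.6 1.4
   vertex 5.0 1.0 0.2
   vertex 2.8 0.0 0.6
  endloop
 endfacet
 facet normal 0.565 0.783 -0.261
  outer loop
   vertex 3.8 2.2 1.2
   vertex 5.0 1.0 0.2
   vertex 1.4 4.2 2.0
  endloop
 endfacet
 facet normal 0.662 0.734 0.151
  outer loop
   vertex 3.8 2.2 1.2
   vertex 1.4 4.2 2.0
   vertex 3.6 1.6 5.0
  endloop
 endfacet
 facet normal 0.756 0.639 0.141
  outer loop
   vertex 3.8 2.2 1.2
   vertex 3.6 1.6 5.0
   vertex 5.0 1.0 0.2
  endloop
 endfacet
 facet normal -0.930 -0.349 0.116
  outer loop
   vertex 2.6 1.0 2.0
   vertex 1.4 4.2 2.0
   vertex 2.8 0.0 0.6
  endloop
 endfacet
 facet normal -0.875 -0.328 0.357
  outer loop
   vertex 2.6 1.0 2.0
   vertex 3.6 1.6 5.0
   vertex 1.4 4.2 2.0
  endloop
 endfacet
 facet normal -0.737 -0.595 0.320
  outer loop
   vertex 2.6 1.0 2.0
   vertex 2.8 0.0 0.6
   vertex 4.2 0.2 4.2
  endloop
 endfacet
 facet normal -0.764 -0.534 0.362
  outer loop
   vertex 2.6 1.0 2.0
   vertex 4.2 0.2 4.2
   vertex 3.6 1.6 5.0
  endloop
 endfacet
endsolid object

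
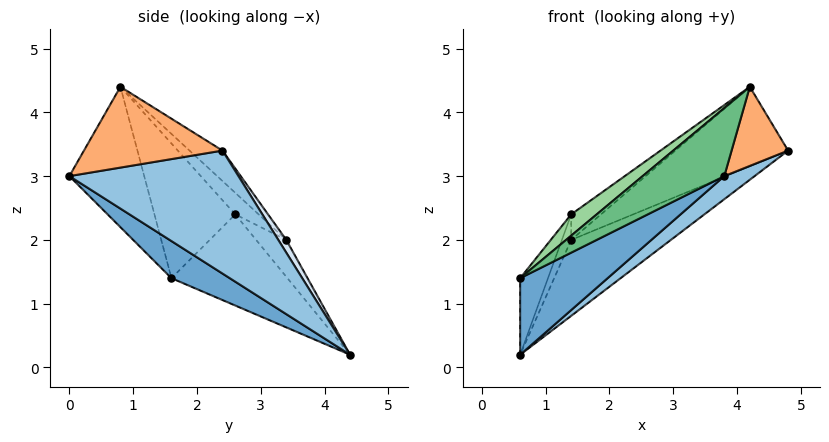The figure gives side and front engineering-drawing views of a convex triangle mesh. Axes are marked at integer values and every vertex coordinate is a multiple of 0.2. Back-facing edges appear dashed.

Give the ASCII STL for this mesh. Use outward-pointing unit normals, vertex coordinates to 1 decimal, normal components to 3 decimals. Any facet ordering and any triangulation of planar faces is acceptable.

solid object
 facet normal 0.254 -0.381 -0.889
  outer loop
   vertex 3.8 0.0 3.0
   vertex 0.6 1.6 1.4
   vertex 0.6 4.4 0.2
  endloop
 endfacet
 facet normal 0.572 -0.102 -0.814
  outer loop
   vertex 3.8 0.0 3.0
   vertex 0.6 4.4 0.2
   vertex 4.8 2.4 3.4
  endloop
 endfacet
 facet normal -0.854 0.205 0.478
  outer loop
   vertex 1.4 2.6 2.4
   vertex 0.6 4.4 0.2
   vertex 0.6 1.6 1.4
  endloop
 endfacet
 facet normal 0.071 0.885 0.460
  outer loop
   vertex 1.4 3.4 2.0
   vertex 4.8 2.4 3.4
   vertex 0.6 4.4 0.2
  endloop
 endfacet
 facet normal -0.824 0.253 0.507
  outer loop
   vertex 1.4 3.4 2.0
   vertex 0.6 4.4 0.2
   vertex 1.4 2.6 2.4
  endloop
 endfacet
 facet normal 0.925 -0.377 -0.049
  outer loop
   vertex 4.2 0.8 4.4
   vertex 3.8 0.0 3.0
   vertex 4.8 2.4 3.4
  endloop
 endfacet
 facet normal -0.166 0.567 0.807
  outer loop
   vertex 4.2 0.8 4.4
   vertex 4.8 2.4 3.4
   vertex 1.4 3.4 2.0
  endloop
 endfacet
 facet normal -0.332 0.422 0.844
  outer loop
   vertex 4.2 0.8 4.4
   vertex 1.4 3.4 2.0
   vertex 1.4 2.6 2.4
  endloop
 endfacet
 facet normal -0.576 -0.628 0.523
  outer loop
   vertex 4.2 0.8 4.4
   vertex 0.6 1.6 1.4
   vertex 3.8 0.0 3.0
  endloop
 endfacet
 facet normal -0.653 -0.206 0.729
  outer loop
   vertex 4.2 0.8 4.4
   vertex 1.4 2.6 2.4
   vertex 0.6 1.6 1.4
  endloop
 endfacet
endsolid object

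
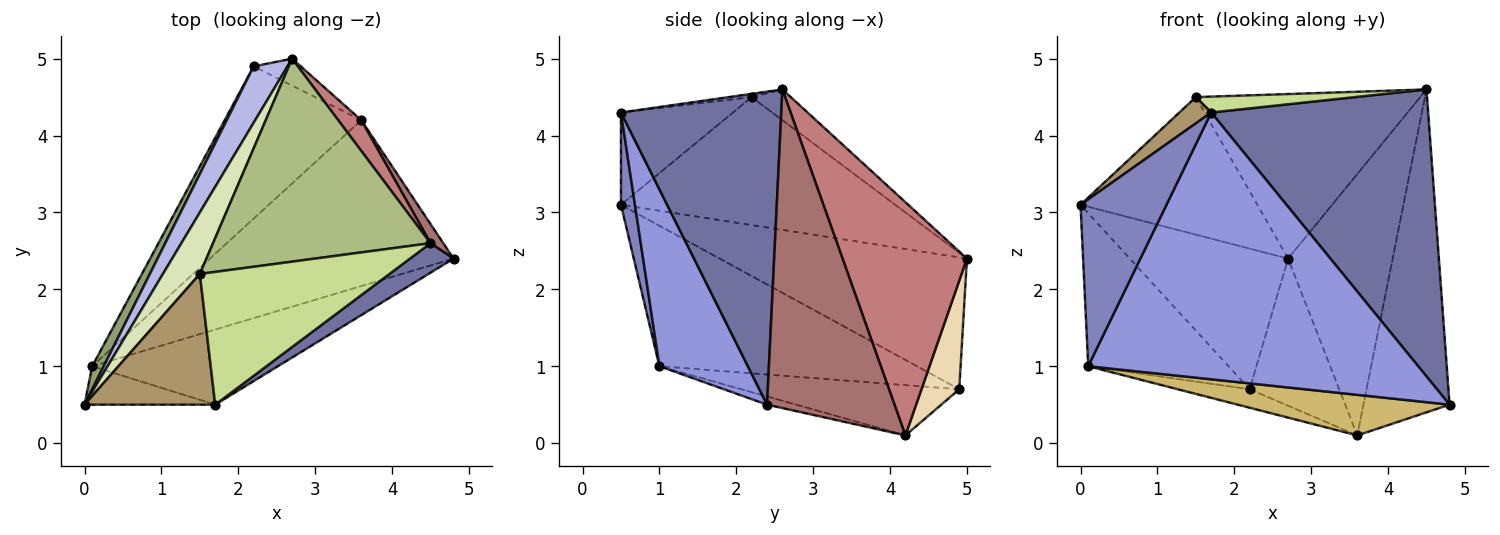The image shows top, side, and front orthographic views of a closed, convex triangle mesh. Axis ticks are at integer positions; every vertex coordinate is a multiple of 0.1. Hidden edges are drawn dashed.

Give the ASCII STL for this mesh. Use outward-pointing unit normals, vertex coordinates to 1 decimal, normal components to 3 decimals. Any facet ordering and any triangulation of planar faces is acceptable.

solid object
 facet normal 0.592 -0.801 0.082
  outer loop
   vertex 1.7 0.5 4.3
   vertex 4.8 2.4 0.5
   vertex 4.5 2.6 4.6
  endloop
 endfacet
 facet normal 0.156 -0.962 -0.222
  outer loop
   vertex 1.7 0.5 4.3
   vertex 0.0 0.5 3.1
   vertex 0.1 1.0 1.0
  endloop
 endfacet
 facet normal 0.250 -0.932 -0.262
  outer loop
   vertex 1.7 0.5 4.3
   vertex 0.1 1.0 1.0
   vertex 4.8 2.4 0.5
  endloop
 endfacet
 facet normal -0.823 0.527 0.211
  outer loop
   vertex 2.2 4.9 0.7
   vertex 0.0 0.5 3.1
   vertex 2.7 5.0 2.4
  endloop
 endfacet
 facet normal -0.876 0.477 0.072
  outer loop
   vertex 2.2 4.9 0.7
   vertex 0.1 1.0 1.0
   vertex 0.0 0.5 3.1
  endloop
 endfacet
 facet normal -0.109 0.626 0.772
  outer loop
   vertex 1.5 2.2 4.5
   vertex 4.5 2.6 4.6
   vertex 2.7 5.0 2.4
  endloop
 endfacet
 facet normal -0.017 -0.119 0.993
  outer loop
   vertex 1.5 2.2 4.5
   vertex 1.7 0.5 4.3
   vertex 4.5 2.6 4.6
  endloop
 endfacet
 facet normal -0.817 0.527 0.236
  outer loop
   vertex 1.5 2.2 4.5
   vertex 2.7 5.0 2.4
   vertex 0.0 0.5 3.1
  endloop
 endfacet
 facet normal -0.569 -0.162 0.806
  outer loop
   vertex 1.5 2.2 4.5
   vertex 0.0 0.5 3.1
   vertex 1.7 0.5 4.3
  endloop
 endfacet
 facet normal -0.033 -0.237 -0.971
  outer loop
   vertex 3.6 4.2 0.1
   vertex 4.8 2.4 0.5
   vertex 0.1 1.0 1.0
  endloop
 endfacet
 facet normal -0.343 0.113 -0.932
  outer loop
   vertex 3.6 4.2 0.1
   vertex 0.1 1.0 1.0
   vertex 2.2 4.9 0.7
  endloop
 endfacet
 facet normal 0.383 0.909 -0.166
  outer loop
   vertex 3.6 4.2 0.1
   vertex 2.2 4.9 0.7
   vertex 2.7 5.0 2.4
  endloop
 endfacet
 facet normal 0.828 0.560 0.033
  outer loop
   vertex 3.6 4.2 0.1
   vertex 4.5 2.6 4.6
   vertex 4.8 2.4 0.5
  endloop
 endfacet
 facet normal 0.763 0.642 0.075
  outer loop
   vertex 3.6 4.2 0.1
   vertex 2.7 5.0 2.4
   vertex 4.5 2.6 4.6
  endloop
 endfacet
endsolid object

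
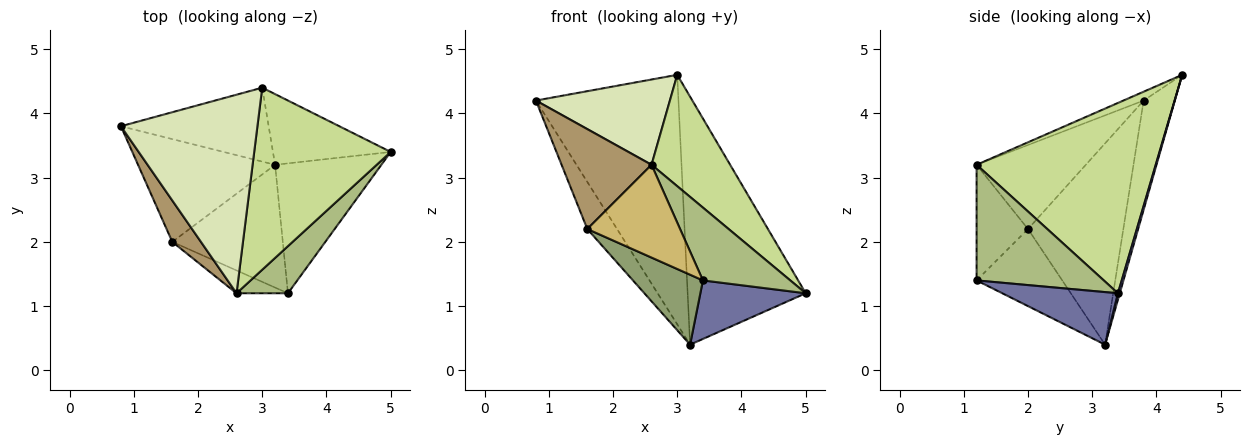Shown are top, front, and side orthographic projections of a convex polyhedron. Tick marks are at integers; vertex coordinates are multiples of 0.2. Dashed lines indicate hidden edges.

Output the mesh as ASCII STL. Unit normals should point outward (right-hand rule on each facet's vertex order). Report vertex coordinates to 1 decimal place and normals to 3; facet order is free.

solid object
 facet normal 0.411 -0.374 -0.831
  outer loop
   vertex 3.2 3.2 0.4
   vertex 5.0 3.4 1.2
   vertex 3.4 1.2 1.4
  endloop
 endfacet
 facet normal -0.205 0.938 -0.278
  outer loop
   vertex 3.0 4.4 4.6
   vertex 3.2 3.2 0.4
   vertex 0.8 3.8 4.2
  endloop
 endfacet
 facet normal 0.015 0.962 -0.274
  outer loop
   vertex 3.0 4.4 4.6
   vertex 5.0 3.4 1.2
   vertex 3.2 3.2 0.4
  endloop
 endfacet
 facet normal -0.800 0.250 -0.545
  outer loop
   vertex 1.6 2.0 2.2
   vertex 0.8 3.8 4.2
   vertex 3.2 3.2 0.4
  endloop
 endfacet
 facet normal -0.518 -0.423 -0.743
  outer loop
   vertex 1.6 2.0 2.2
   vertex 3.2 3.2 0.4
   vertex 3.4 1.2 1.4
  endloop
 endfacet
 facet normal 0.774 -0.532 0.344
  outer loop
   vertex 2.6 1.2 3.2
   vertex 3.4 1.2 1.4
   vertex 5.0 3.4 1.2
  endloop
 endfacet
 facet normal 0.765 -0.336 0.549
  outer loop
   vertex 2.6 1.2 3.2
   vertex 5.0 3.4 1.2
   vertex 3.0 4.4 4.6
  endloop
 endfacet
 facet normal -0.059 -0.394 0.917
  outer loop
   vertex 2.6 1.2 3.2
   vertex 3.0 4.4 4.6
   vertex 0.8 3.8 4.2
  endloop
 endfacet
 facet normal -0.746 -0.615 0.255
  outer loop
   vertex 2.6 1.2 3.2
   vertex 0.8 3.8 4.2
   vertex 1.6 2.0 2.2
  endloop
 endfacet
 facet normal -0.474 -0.855 -0.211
  outer loop
   vertex 2.6 1.2 3.2
   vertex 1.6 2.0 2.2
   vertex 3.4 1.2 1.4
  endloop
 endfacet
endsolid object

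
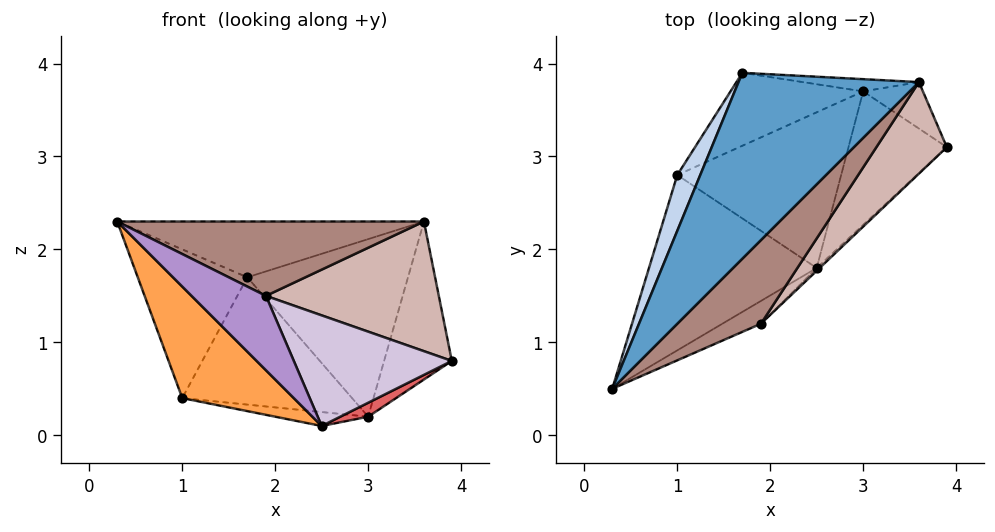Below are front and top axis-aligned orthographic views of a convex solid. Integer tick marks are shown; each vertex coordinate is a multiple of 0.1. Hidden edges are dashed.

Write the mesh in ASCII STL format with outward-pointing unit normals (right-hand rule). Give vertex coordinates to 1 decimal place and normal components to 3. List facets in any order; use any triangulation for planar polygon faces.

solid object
 facet normal -0.276 0.276 0.921
  outer loop
   vertex 3.6 3.8 2.3
   vertex 1.7 3.9 1.7
   vertex 0.3 0.5 2.3
  endloop
 endfacet
 facet normal -0.905 0.399 0.150
  outer loop
   vertex 1.0 2.8 0.4
   vertex 0.3 0.5 2.3
   vertex 1.7 3.9 1.7
  endloop
 endfacet
 facet normal -0.466 -0.475 -0.747
  outer loop
   vertex 2.5 1.8 0.1
   vertex 0.3 0.5 2.3
   vertex 1.0 2.8 0.4
  endloop
 endfacet
 facet normal -0.403 0.794 -0.455
  outer loop
   vertex 3.0 3.7 0.2
   vertex 1.0 2.8 0.4
   vertex 1.7 3.9 1.7
  endloop
 endfacet
 facet normal 0.638 0.739 -0.217
  outer loop
   vertex 3.0 3.7 0.2
   vertex 3.6 3.8 2.3
   vertex 3.9 3.1 0.8
  endloop
 endfacet
 facet normal 0.074 0.995 -0.069
  outer loop
   vertex 3.0 3.7 0.2
   vertex 1.7 3.9 1.7
   vertex 3.6 3.8 2.3
  endloop
 endfacet
 facet normal 0.511 -0.089 -0.855
  outer loop
   vertex 3.0 3.7 0.2
   vertex 3.9 3.1 0.8
   vertex 2.5 1.8 0.1
  endloop
 endfacet
 facet normal -0.138 0.088 -0.986
  outer loop
   vertex 3.0 3.7 0.2
   vertex 2.5 1.8 0.1
   vertex 1.0 2.8 0.4
  endloop
 endfacet
 facet normal 0.262 -0.923 -0.283
  outer loop
   vertex 1.9 1.2 1.5
   vertex 0.3 0.5 2.3
   vertex 2.5 1.8 0.1
  endloop
 endfacet
 facet normal 0.685 -0.728 -0.018
  outer loop
   vertex 1.9 1.2 1.5
   vertex 2.5 1.8 0.1
   vertex 3.9 3.1 0.8
  endloop
 endfacet
 facet normal 0.553 -0.553 0.623
  outer loop
   vertex 1.9 1.2 1.5
   vertex 3.6 3.8 2.3
   vertex 0.3 0.5 2.3
  endloop
 endfacet
 facet normal 0.699 -0.584 0.412
  outer loop
   vertex 1.9 1.2 1.5
   vertex 3.9 3.1 0.8
   vertex 3.6 3.8 2.3
  endloop
 endfacet
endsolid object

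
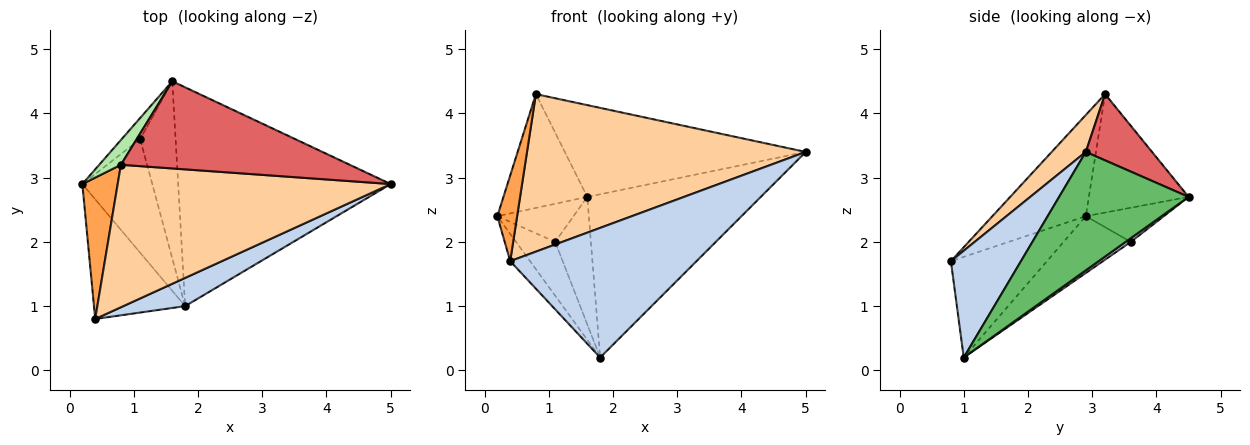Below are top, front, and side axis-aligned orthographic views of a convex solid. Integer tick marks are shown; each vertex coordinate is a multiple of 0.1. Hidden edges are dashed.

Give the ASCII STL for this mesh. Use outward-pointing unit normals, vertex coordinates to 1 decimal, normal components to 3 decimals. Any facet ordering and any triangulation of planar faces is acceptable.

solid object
 facet normal -0.733 0.151 -0.664
  outer loop
   vertex 1.8 1.0 0.2
   vertex 0.4 0.8 1.7
   vertex 0.2 2.9 2.4
  endloop
 endfacet
 facet normal 0.345 -0.917 0.200
  outer loop
   vertex 1.8 1.0 0.2
   vertex 5.0 2.9 3.4
   vertex 0.4 0.8 1.7
  endloop
 endfacet
 facet normal -0.926 -0.196 0.323
  outer loop
   vertex 0.8 3.2 4.3
   vertex 0.2 2.9 2.4
   vertex 0.4 0.8 1.7
  endloop
 endfacet
 facet normal 0.090 -0.739 0.668
  outer loop
   vertex 0.8 3.2 4.3
   vertex 0.4 0.8 1.7
   vertex 5.0 2.9 3.4
  endloop
 endfacet
 facet normal 0.408 0.546 -0.732
  outer loop
   vertex 1.6 4.5 2.7
   vertex 5.0 2.9 3.4
   vertex 1.8 1.0 0.2
  endloop
 endfacet
 facet normal -0.758 0.637 0.139
  outer loop
   vertex 1.6 4.5 2.7
   vertex 0.2 2.9 2.4
   vertex 0.8 3.2 4.3
  endloop
 endfacet
 facet normal 0.196 0.711 0.675
  outer loop
   vertex 1.6 4.5 2.7
   vertex 0.8 3.2 4.3
   vertex 5.0 2.9 3.4
  endloop
 endfacet
 facet normal -0.592 0.345 -0.728
  outer loop
   vertex 1.1 3.6 2.0
   vertex 1.8 1.0 0.2
   vertex 0.2 2.9 2.4
  endloop
 endfacet
 facet normal -0.667 0.652 -0.361
  outer loop
   vertex 1.1 3.6 2.0
   vertex 0.2 2.9 2.4
   vertex 1.6 4.5 2.7
  endloop
 endfacet
 facet normal 0.084 0.582 -0.809
  outer loop
   vertex 1.1 3.6 2.0
   vertex 1.6 4.5 2.7
   vertex 1.8 1.0 0.2
  endloop
 endfacet
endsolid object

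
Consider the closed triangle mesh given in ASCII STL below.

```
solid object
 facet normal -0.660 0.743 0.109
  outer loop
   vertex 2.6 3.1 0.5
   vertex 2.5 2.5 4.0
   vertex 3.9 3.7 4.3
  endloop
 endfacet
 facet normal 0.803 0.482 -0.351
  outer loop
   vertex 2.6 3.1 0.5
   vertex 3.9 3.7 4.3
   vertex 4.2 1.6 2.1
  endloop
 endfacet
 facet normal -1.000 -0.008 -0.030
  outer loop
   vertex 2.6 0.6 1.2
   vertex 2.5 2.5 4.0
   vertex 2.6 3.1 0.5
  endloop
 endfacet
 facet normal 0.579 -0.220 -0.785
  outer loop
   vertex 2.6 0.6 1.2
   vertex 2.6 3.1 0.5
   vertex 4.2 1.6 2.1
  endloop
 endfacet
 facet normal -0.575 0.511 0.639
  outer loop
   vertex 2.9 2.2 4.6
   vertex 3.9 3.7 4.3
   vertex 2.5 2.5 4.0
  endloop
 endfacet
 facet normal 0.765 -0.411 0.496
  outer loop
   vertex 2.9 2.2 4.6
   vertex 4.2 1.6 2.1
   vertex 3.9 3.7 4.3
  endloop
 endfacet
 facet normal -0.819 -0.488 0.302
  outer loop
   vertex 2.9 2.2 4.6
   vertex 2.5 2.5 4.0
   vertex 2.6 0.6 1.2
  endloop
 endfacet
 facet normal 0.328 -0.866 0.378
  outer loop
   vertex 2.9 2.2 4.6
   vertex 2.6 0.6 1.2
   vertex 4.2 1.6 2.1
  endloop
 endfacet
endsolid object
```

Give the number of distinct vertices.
6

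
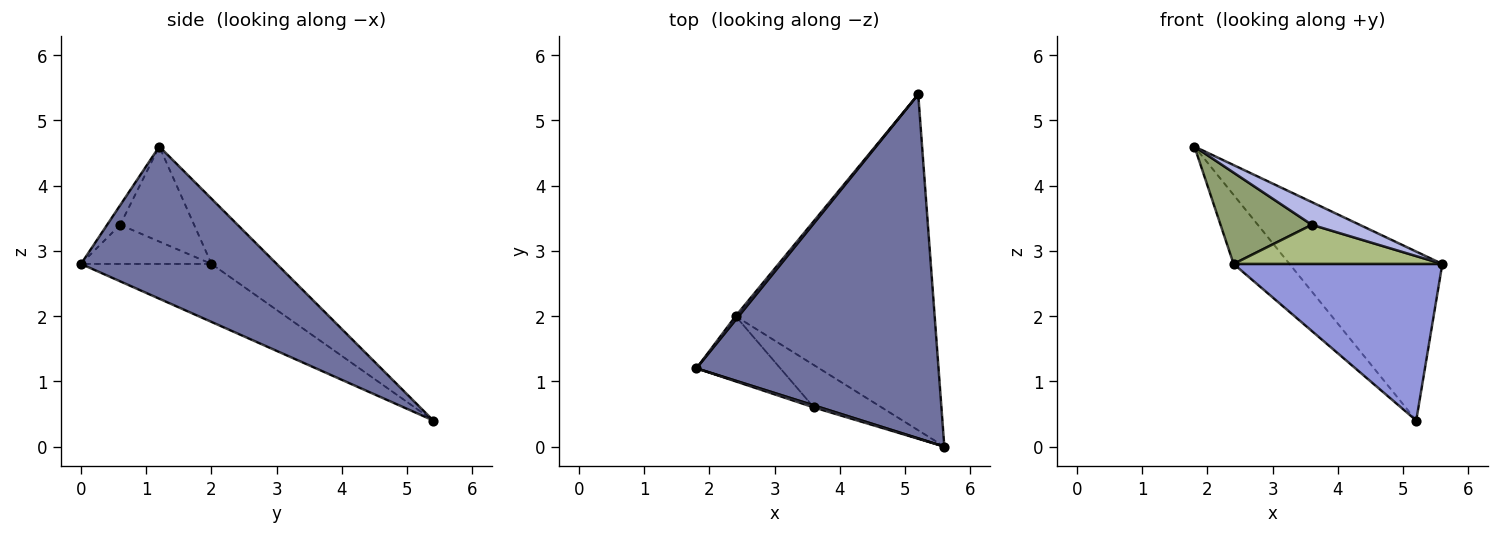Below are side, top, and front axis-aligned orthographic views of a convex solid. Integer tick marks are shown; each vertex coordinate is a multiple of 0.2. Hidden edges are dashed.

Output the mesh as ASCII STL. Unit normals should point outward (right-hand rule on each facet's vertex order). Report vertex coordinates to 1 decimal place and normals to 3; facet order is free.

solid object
 facet normal 0.492 0.384 0.782
  outer loop
   vertex 5.2 5.4 0.4
   vertex 1.8 1.2 4.6
   vertex 5.6 0.0 2.8
  endloop
 endfacet
 facet normal -0.759 0.650 0.036
  outer loop
   vertex 2.4 2.0 2.8
   vertex 1.8 1.2 4.6
   vertex 5.2 5.4 0.4
  endloop
 endfacet
 facet normal -0.255 -0.408 -0.876
  outer loop
   vertex 2.4 2.0 2.8
   vertex 5.2 5.4 0.4
   vertex 5.6 0.0 2.8
  endloop
 endfacet
 facet normal -0.262 -0.961 0.087
  outer loop
   vertex 3.6 0.6 3.4
   vertex 5.6 0.0 2.8
   vertex 1.8 1.2 4.6
  endloop
 endfacet
 facet normal -0.550 -0.680 -0.485
  outer loop
   vertex 3.6 0.6 3.4
   vertex 1.8 1.2 4.6
   vertex 2.4 2.0 2.8
  endloop
 endfacet
 facet normal -0.390 -0.624 -0.677
  outer loop
   vertex 3.6 0.6 3.4
   vertex 2.4 2.0 2.8
   vertex 5.6 0.0 2.8
  endloop
 endfacet
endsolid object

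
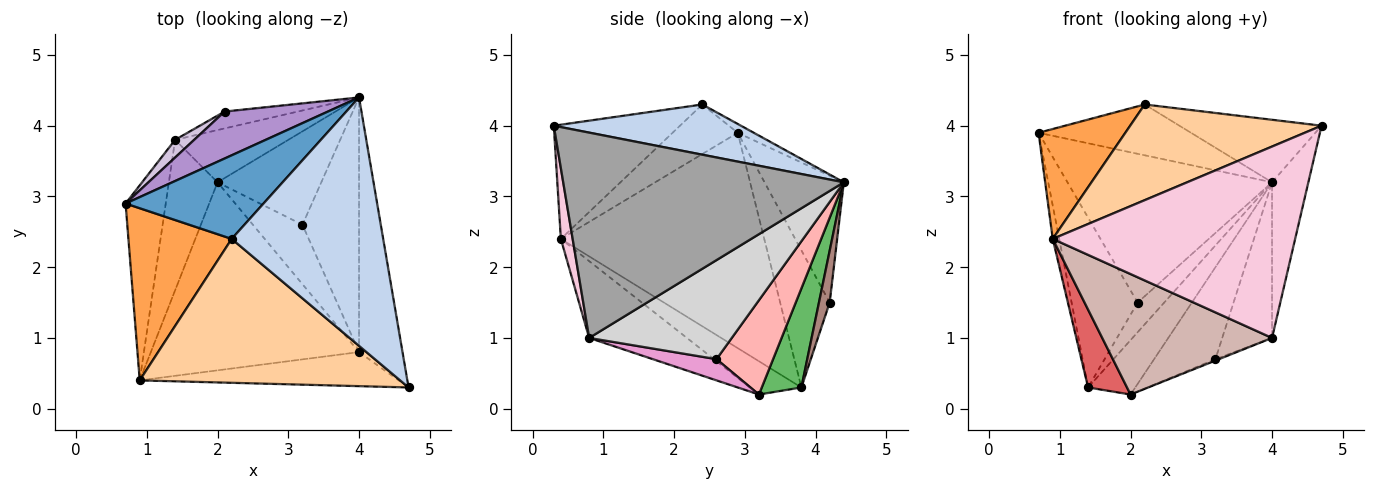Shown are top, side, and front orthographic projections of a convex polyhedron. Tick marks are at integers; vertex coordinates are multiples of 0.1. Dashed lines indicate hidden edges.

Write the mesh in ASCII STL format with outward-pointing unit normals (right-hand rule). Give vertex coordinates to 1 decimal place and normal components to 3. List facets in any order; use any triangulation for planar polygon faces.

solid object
 facet normal -0.055 0.519 0.853
  outer loop
   vertex 2.2 2.4 4.3
   vertex 4.0 4.4 3.2
   vertex 0.7 2.9 3.9
  endloop
 endfacet
 facet normal 0.306 0.232 0.923
  outer loop
   vertex 2.2 2.4 4.3
   vertex 4.7 0.3 4.0
   vertex 4.0 4.4 3.2
  endloop
 endfacet
 facet normal -0.375 -0.499 0.781
  outer loop
   vertex 2.2 2.4 4.3
   vertex 0.7 2.9 3.9
   vertex 0.9 0.4 2.4
  endloop
 endfacet
 facet normal -0.343 -0.520 0.782
  outer loop
   vertex 2.2 2.4 4.3
   vertex 0.9 0.4 2.4
   vertex 4.7 0.3 4.0
  endloop
 endfacet
 facet normal 0.518 0.617 -0.592
  outer loop
   vertex 1.4 3.8 0.3
   vertex 4.0 4.4 3.2
   vertex 2.0 3.2 0.2
  endloop
 endfacet
 facet normal -0.983 0.031 -0.183
  outer loop
   vertex 1.4 3.8 0.3
   vertex 0.9 0.4 2.4
   vertex 0.7 2.9 3.9
  endloop
 endfacet
 facet normal -0.519 -0.393 -0.759
  outer loop
   vertex 1.4 3.8 0.3
   vertex 2.0 3.2 0.2
   vertex 0.9 0.4 2.4
  endloop
 endfacet
 facet normal 0.544 0.589 -0.598
  outer loop
   vertex 3.2 2.6 0.7
   vertex 2.0 3.2 0.2
   vertex 4.0 4.4 3.2
  endloop
 endfacet
 facet normal -0.347 0.894 0.282
  outer loop
   vertex 2.1 4.2 1.5
   vertex 0.7 2.9 3.9
   vertex 4.0 4.4 3.2
  endloop
 endfacet
 facet normal -0.598 0.797 0.083
  outer loop
   vertex 2.1 4.2 1.5
   vertex 1.4 3.8 0.3
   vertex 0.7 2.9 3.9
  endloop
 endfacet
 facet normal 0.331 0.820 -0.467
  outer loop
   vertex 2.1 4.2 1.5
   vertex 4.0 4.4 3.2
   vertex 1.4 3.8 0.3
  endloop
 endfacet
 facet normal -0.297 -0.515 -0.804
  outer loop
   vertex 4.0 0.8 1.0
   vertex 0.9 0.4 2.4
   vertex 2.0 3.2 0.2
  endloop
 endfacet
 facet normal 0.394 0.022 -0.919
  outer loop
   vertex 4.0 0.8 1.0
   vertex 2.0 3.2 0.2
   vertex 3.2 2.6 0.7
  endloop
 endfacet
 facet normal 0.048 -0.983 -0.175
  outer loop
   vertex 4.0 0.8 1.0
   vertex 4.7 0.3 4.0
   vertex 0.9 0.4 2.4
  endloop
 endfacet
 facet normal 0.971 0.126 -0.206
  outer loop
   vertex 4.0 0.8 1.0
   vertex 4.0 4.4 3.2
   vertex 4.7 0.3 4.0
  endloop
 endfacet
 facet normal 0.831 0.290 -0.475
  outer loop
   vertex 4.0 0.8 1.0
   vertex 3.2 2.6 0.7
   vertex 4.0 4.4 3.2
  endloop
 endfacet
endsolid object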